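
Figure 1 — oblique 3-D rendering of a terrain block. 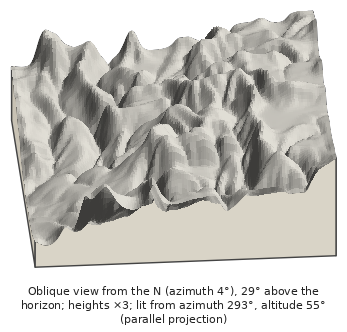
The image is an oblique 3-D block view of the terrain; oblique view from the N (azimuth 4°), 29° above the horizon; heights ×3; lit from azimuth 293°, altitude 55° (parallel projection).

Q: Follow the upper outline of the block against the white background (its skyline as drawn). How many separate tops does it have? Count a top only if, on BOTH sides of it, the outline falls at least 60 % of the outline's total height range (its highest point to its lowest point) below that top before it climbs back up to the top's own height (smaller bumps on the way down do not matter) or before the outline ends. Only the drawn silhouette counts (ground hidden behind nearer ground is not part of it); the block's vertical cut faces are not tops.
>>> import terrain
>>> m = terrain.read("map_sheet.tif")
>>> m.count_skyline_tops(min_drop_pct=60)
0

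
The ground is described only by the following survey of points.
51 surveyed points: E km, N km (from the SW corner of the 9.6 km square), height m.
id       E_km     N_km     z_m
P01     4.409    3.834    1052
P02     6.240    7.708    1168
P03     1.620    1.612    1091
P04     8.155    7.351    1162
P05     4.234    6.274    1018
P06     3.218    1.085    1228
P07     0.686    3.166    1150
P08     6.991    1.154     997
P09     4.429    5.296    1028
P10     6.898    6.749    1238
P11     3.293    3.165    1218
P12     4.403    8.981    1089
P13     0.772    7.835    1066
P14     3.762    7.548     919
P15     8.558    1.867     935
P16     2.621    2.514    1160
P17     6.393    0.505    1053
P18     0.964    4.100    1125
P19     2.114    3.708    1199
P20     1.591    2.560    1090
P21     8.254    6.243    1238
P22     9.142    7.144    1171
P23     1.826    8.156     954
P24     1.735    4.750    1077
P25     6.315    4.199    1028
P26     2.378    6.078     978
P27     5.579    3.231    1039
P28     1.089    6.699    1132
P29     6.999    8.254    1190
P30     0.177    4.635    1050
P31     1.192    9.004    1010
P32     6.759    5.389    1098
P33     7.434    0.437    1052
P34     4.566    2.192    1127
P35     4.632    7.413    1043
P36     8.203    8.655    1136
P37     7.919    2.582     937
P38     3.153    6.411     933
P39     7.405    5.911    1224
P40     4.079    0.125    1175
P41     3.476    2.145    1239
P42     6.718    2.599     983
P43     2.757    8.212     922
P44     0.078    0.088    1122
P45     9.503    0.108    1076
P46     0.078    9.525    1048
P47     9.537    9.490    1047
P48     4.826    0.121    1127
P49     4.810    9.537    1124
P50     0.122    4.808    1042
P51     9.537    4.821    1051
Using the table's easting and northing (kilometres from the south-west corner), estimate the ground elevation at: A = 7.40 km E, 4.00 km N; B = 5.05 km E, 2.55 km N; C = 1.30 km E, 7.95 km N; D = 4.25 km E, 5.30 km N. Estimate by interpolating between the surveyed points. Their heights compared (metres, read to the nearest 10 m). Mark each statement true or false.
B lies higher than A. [true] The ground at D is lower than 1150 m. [true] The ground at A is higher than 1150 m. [false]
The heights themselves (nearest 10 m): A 970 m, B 1080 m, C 1040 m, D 1030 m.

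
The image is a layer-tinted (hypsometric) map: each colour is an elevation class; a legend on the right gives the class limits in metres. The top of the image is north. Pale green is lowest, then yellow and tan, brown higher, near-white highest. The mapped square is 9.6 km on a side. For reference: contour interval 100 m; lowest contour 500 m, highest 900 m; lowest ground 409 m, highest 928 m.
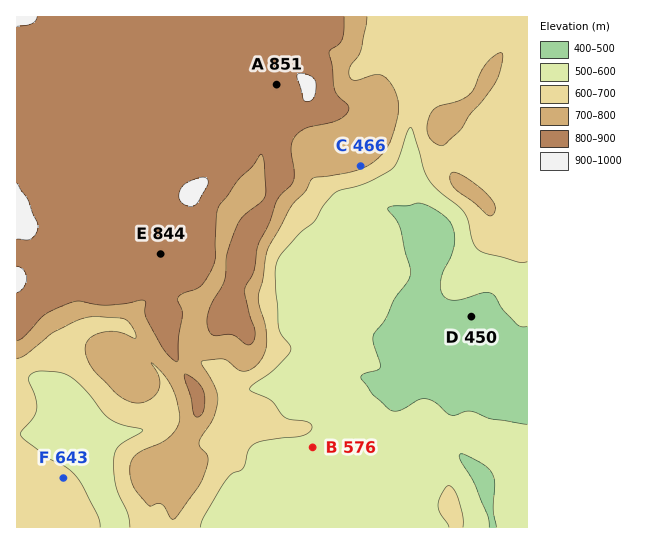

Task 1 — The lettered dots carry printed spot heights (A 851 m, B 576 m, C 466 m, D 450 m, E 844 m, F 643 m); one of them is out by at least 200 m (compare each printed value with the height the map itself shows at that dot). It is C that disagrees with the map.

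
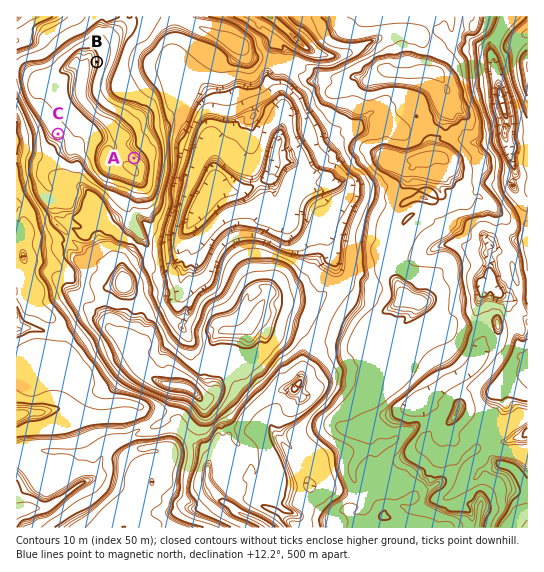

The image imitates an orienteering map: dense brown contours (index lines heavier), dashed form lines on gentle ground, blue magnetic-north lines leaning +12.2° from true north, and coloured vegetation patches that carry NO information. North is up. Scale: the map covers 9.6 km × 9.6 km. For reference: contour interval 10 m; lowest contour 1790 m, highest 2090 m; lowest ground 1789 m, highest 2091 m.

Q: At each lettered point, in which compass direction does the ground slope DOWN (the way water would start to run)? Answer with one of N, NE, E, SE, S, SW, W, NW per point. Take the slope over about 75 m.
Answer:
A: NE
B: E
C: S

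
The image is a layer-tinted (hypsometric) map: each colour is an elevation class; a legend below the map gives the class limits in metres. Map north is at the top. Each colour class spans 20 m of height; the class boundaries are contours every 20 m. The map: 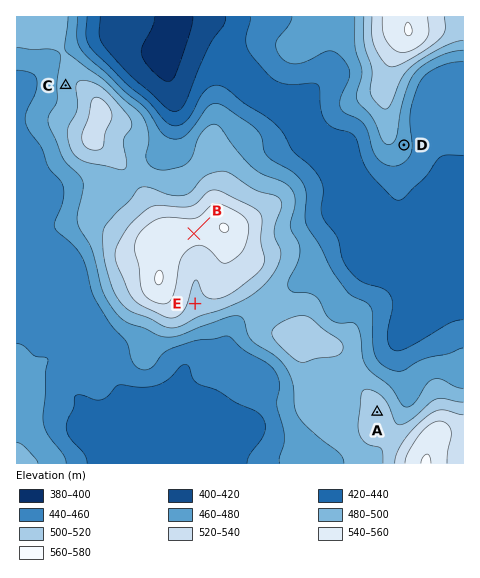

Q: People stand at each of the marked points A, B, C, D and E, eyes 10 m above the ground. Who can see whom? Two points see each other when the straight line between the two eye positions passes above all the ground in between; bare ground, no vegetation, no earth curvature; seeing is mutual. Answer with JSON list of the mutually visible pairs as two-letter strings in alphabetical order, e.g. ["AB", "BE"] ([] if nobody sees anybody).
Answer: ["AB", "AD", "AE", "BE"]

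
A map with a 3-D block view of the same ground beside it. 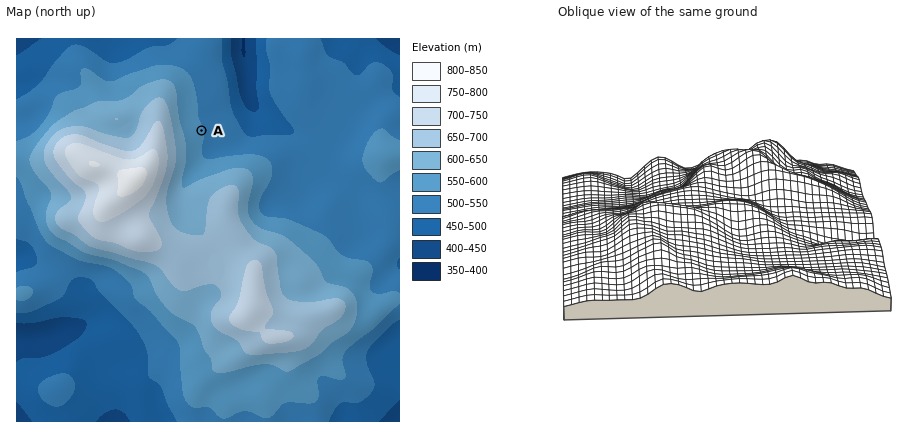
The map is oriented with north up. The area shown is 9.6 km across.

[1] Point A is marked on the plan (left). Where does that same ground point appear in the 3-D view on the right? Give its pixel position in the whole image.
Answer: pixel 797 211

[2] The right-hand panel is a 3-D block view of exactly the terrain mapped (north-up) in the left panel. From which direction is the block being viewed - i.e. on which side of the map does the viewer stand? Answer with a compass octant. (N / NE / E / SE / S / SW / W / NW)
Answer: E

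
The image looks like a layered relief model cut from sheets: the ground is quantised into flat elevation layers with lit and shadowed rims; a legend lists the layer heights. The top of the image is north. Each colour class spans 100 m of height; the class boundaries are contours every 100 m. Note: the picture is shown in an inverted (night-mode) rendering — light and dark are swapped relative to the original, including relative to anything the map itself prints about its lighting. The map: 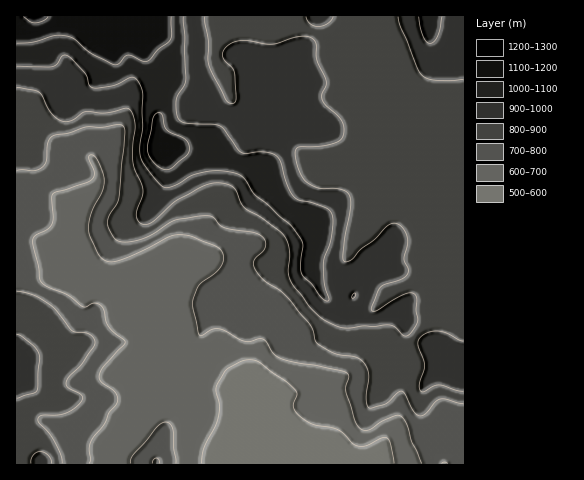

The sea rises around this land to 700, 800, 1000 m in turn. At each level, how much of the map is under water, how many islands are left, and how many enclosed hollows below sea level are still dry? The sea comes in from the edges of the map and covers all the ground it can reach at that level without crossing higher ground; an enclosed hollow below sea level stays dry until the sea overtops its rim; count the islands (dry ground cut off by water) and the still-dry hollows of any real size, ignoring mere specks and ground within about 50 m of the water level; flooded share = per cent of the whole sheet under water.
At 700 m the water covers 23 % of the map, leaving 0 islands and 0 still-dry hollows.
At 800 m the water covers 39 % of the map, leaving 0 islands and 0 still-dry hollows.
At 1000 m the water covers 89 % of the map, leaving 0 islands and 0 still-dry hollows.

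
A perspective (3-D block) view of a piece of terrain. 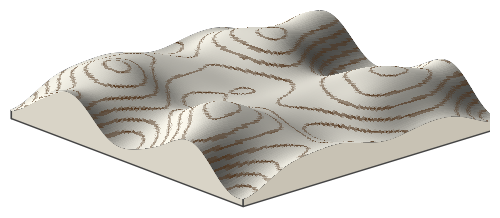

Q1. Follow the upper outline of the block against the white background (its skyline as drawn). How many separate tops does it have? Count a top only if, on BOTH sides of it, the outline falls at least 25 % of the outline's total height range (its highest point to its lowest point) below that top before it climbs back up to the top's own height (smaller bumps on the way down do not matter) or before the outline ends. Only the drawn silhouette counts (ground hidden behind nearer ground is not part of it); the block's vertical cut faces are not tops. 1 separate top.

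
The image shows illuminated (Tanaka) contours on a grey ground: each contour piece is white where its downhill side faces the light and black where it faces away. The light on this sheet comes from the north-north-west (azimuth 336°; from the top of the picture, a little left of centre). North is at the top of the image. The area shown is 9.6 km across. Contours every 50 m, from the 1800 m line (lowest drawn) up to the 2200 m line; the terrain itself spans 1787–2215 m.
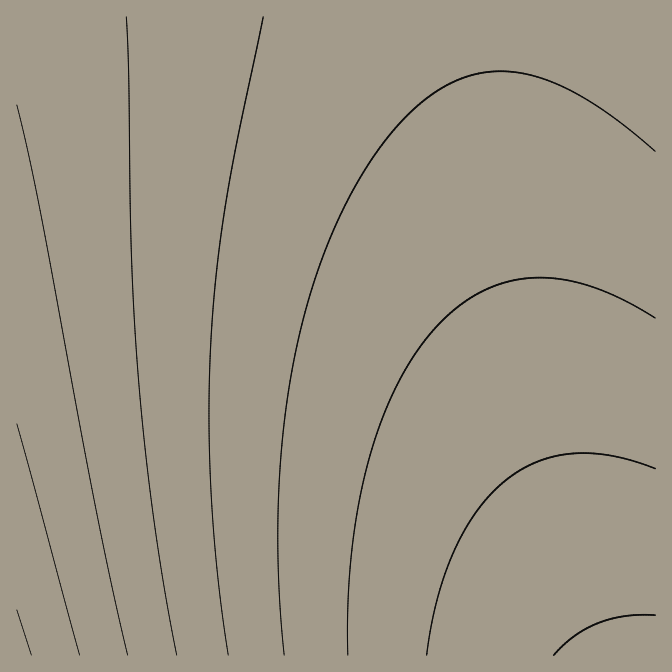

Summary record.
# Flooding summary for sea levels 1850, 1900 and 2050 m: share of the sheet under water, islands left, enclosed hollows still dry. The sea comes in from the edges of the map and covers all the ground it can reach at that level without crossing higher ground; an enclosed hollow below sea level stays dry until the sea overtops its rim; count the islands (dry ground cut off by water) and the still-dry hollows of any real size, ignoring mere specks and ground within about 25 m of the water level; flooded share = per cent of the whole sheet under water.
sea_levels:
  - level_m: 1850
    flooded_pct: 10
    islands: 0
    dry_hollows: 0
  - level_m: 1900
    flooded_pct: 25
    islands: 0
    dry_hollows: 0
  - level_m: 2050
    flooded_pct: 80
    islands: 0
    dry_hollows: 0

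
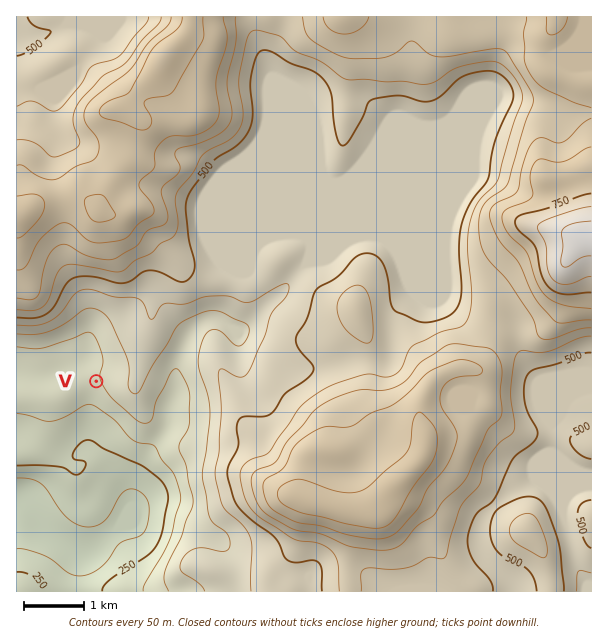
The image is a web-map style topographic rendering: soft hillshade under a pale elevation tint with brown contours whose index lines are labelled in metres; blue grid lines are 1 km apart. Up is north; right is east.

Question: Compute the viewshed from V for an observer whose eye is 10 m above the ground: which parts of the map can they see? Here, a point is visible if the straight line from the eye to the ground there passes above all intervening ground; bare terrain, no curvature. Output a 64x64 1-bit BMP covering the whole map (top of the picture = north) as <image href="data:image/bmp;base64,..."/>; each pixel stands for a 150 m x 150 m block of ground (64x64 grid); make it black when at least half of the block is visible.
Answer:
<image width="64" height="64" href="data:image/bmp;base64,Qk0+AgAAAAAAAD4AAAAoAAAAQAAAAEAAAAABAAEAAAAAAAACAAATCwAAEwsAAAIAAAAAAAAA////AAAAAAD//4BwAAAAAP//gHAAAAAA///h8AAAAAD////4AAAAAPx///AAAAAA8H/8AAAAAADAf/gAAAAAAAA//AAAAAAAA//8AAAAAAAB///wAAAAAAH4f/gAAAAAAPA//AAAAAAD8D/+AAAAAAfwD/4AAAAAH+AD/gAAAAD/4AAHAAAAAP/wAAOAAAAAP/gAAAAAAAAf4AAAAAAAAA/AAAAAAAAAB8AAAAAAAAD/8AAAAAAAAP/wAAAAAAAA//gAAAAAAAD/+AAAAAAAAP/4AAAAAAAA//gAAAAAAAD//AAAAAAAAP/4AAAAAAAA//AAAAAAAAD/8AAAAAAAAP/4AAAAAAAA//wAAAAAAAA//AAAAAAAAB/+AAAAAAAAH/+AAAAAAAA//4AAAAAAAH//AAAAAAAAf/wAAAAAAAB/+AAAAAAAAHzggAAAAAAAOAMAAAAAAAAAAAAAAAAAAAAAAAAAAAAAAAAAAAAAAAAAAAAAAAAAAAAAAAAAAAAAAAAAAAAAAAAAAAAAAAAAAAAAAAAAAAAAAAAAAAAAAAAAAAAAAAAAAAAAAAAAAAAAAAAAAAAAAAAAAAAAAAAAAAAAAAAAAAAAAAAAAAAAAAAAAAAAAAAAAAAAAAAAAAAAAAAAAAAAAAAAAAAAAAAAAAAAAAAAAAAAAAAAAAAAAAAAAAAAAAAAAA=="/>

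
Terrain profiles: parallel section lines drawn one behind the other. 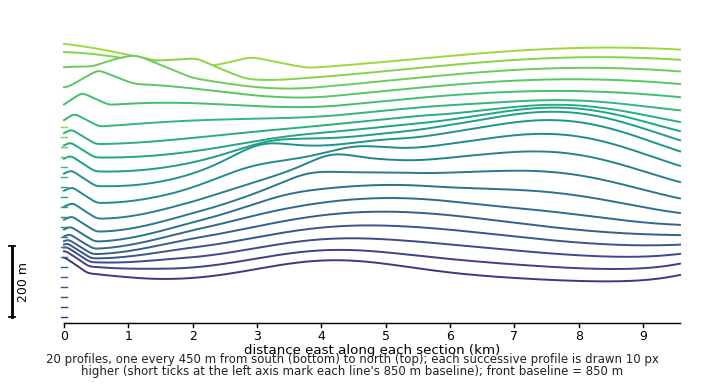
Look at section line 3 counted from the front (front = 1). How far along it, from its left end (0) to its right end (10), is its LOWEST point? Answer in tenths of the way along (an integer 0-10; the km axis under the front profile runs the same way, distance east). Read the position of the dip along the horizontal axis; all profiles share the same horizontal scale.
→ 1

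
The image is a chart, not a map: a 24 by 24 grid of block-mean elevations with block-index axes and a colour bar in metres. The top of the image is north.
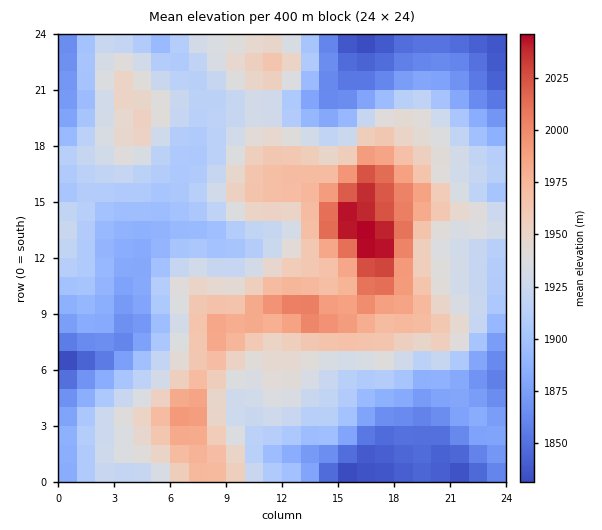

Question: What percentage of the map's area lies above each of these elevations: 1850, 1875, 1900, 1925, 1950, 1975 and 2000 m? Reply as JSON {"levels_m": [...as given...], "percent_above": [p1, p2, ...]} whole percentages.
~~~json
{"levels_m": [1850, 1875, 1900, 1925, 1950, 1975, 2000], "percent_above": [94, 84, 69, 47, 26, 12, 5]}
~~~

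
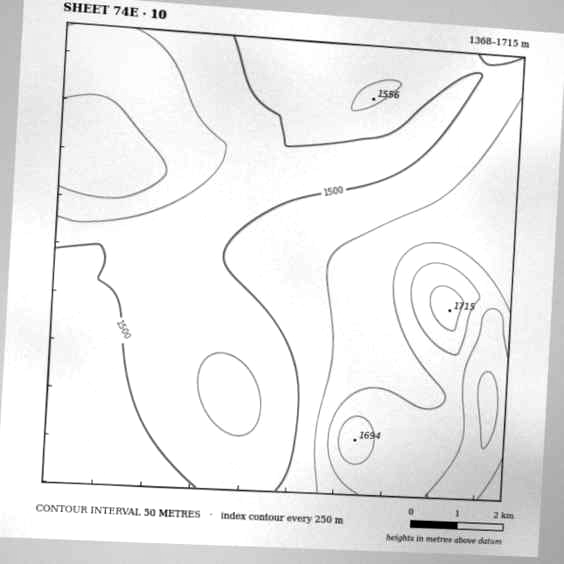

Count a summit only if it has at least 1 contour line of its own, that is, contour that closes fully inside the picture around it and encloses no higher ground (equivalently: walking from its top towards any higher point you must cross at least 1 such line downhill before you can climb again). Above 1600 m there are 2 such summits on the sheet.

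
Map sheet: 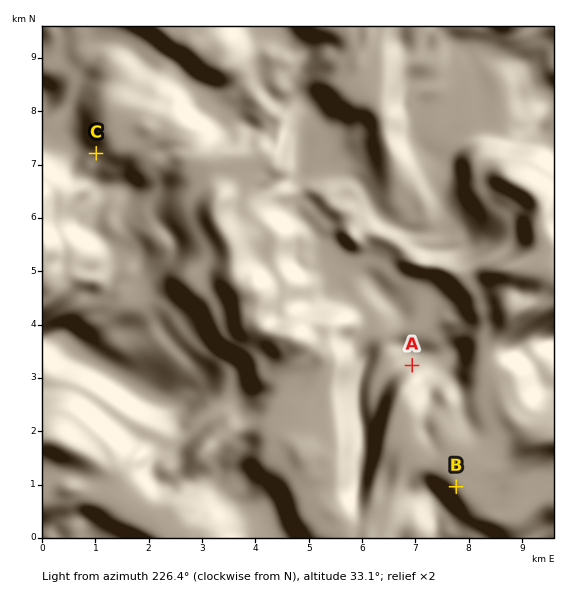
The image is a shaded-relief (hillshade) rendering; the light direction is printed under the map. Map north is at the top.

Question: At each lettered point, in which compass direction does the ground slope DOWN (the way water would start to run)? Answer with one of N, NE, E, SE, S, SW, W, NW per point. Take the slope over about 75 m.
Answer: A S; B NE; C E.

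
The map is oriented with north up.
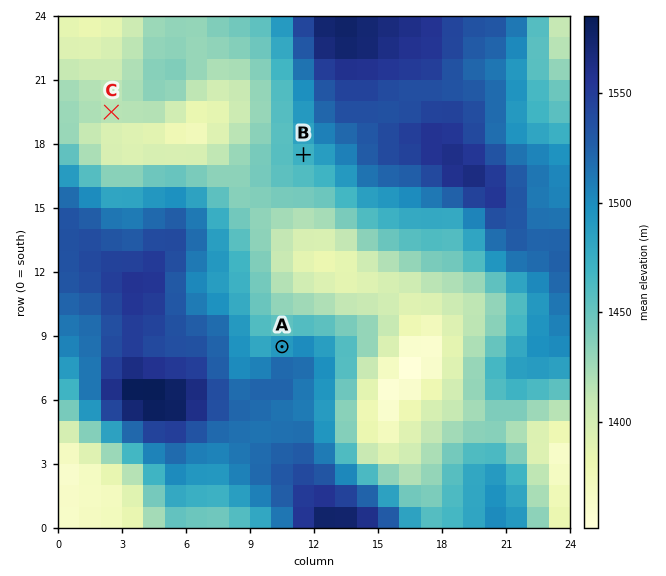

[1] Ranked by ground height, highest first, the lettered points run A B C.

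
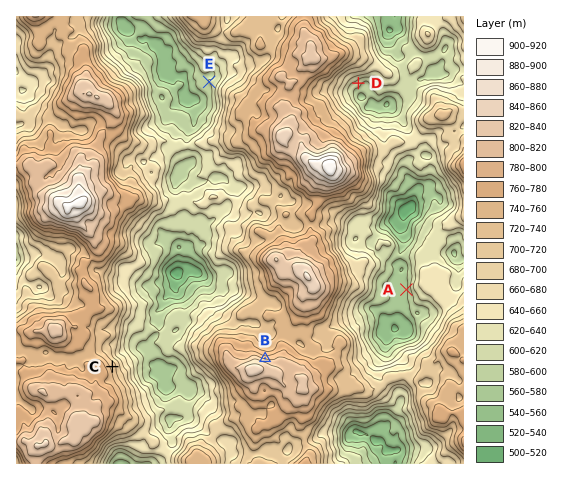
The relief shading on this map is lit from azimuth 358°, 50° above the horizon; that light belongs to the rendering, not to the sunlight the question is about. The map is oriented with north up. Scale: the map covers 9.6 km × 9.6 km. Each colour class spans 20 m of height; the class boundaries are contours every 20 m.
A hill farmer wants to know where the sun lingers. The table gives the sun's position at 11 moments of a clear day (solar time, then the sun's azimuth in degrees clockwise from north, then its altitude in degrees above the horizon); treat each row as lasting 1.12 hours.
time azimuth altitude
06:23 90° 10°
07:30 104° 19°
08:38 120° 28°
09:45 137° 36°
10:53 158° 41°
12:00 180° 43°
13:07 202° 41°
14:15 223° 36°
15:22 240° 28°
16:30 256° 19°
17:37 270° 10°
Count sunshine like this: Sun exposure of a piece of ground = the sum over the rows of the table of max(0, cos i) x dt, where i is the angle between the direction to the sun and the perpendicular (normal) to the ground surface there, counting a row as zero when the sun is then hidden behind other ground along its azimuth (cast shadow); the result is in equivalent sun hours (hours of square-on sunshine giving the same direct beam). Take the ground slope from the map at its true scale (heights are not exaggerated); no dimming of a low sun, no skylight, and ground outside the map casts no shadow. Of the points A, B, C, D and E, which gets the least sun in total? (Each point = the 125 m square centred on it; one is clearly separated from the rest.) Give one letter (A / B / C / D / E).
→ B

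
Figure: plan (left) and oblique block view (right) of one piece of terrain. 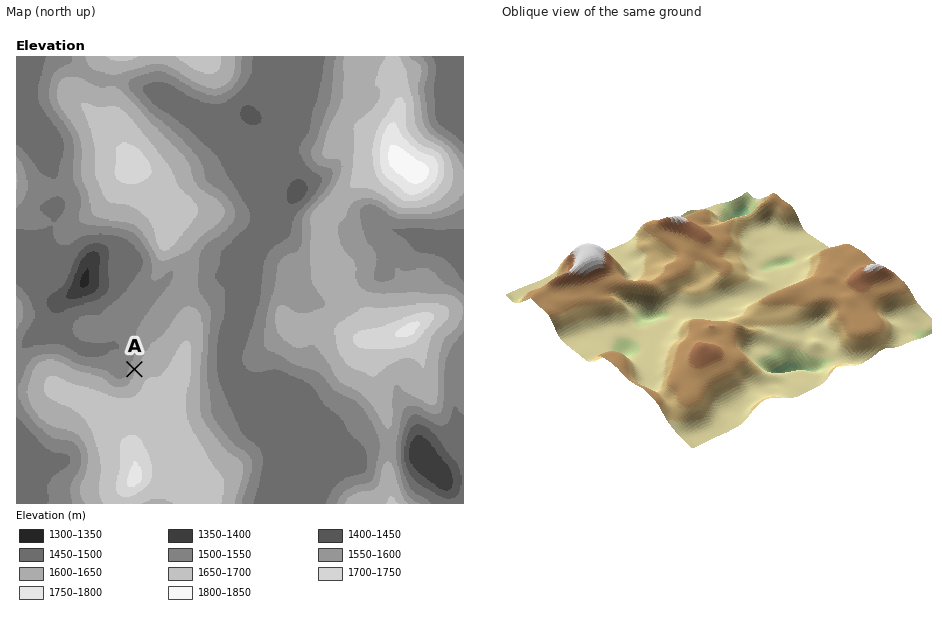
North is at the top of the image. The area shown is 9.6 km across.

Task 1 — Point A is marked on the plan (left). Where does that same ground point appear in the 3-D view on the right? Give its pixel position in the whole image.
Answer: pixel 817 311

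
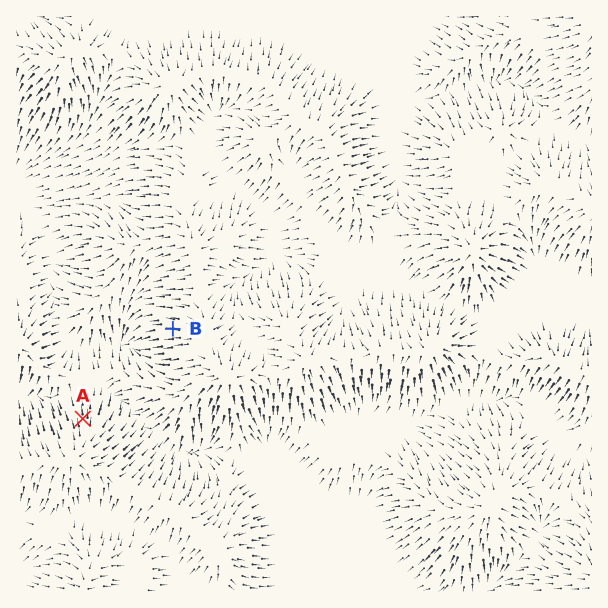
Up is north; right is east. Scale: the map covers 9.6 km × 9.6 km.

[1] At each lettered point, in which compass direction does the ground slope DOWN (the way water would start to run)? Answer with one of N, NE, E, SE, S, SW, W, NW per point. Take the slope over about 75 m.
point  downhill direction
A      N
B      W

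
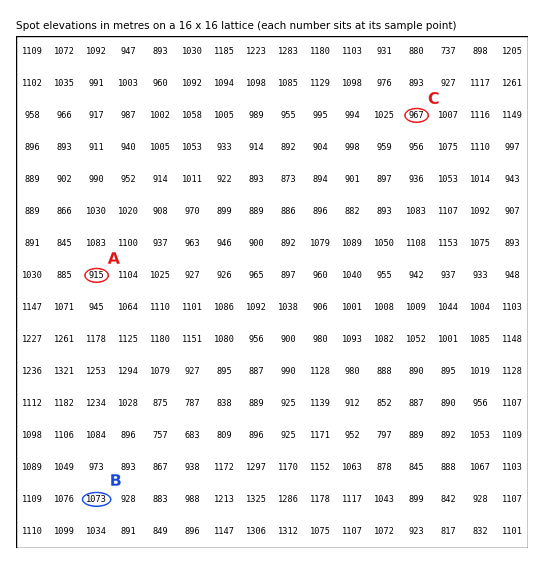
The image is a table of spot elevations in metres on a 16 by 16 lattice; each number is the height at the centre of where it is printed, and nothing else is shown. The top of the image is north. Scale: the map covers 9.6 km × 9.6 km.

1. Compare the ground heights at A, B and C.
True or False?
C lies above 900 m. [True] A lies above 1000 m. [False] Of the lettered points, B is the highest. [True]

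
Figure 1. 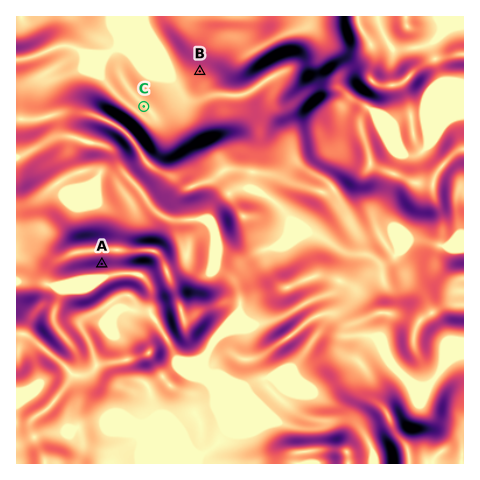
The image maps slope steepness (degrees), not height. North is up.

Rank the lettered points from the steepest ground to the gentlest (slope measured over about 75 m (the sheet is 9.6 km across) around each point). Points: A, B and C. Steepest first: A B C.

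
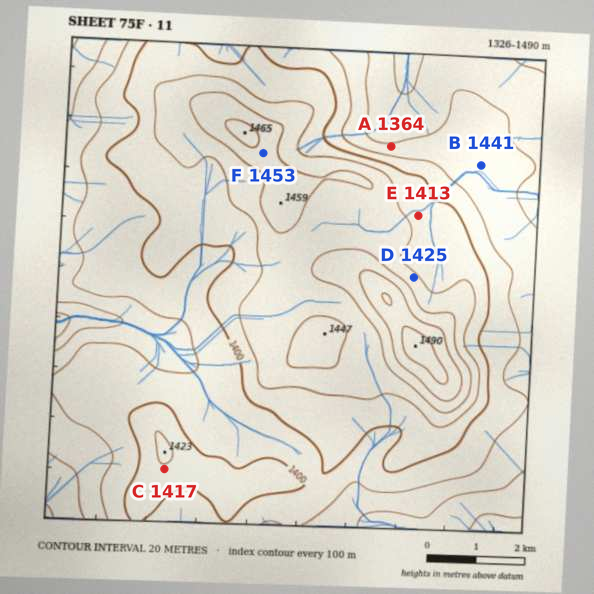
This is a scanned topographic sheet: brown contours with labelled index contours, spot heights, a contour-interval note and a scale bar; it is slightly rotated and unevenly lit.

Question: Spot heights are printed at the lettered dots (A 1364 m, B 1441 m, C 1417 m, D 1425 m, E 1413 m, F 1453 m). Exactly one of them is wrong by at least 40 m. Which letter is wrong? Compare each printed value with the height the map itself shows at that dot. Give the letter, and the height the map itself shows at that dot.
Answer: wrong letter B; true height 1371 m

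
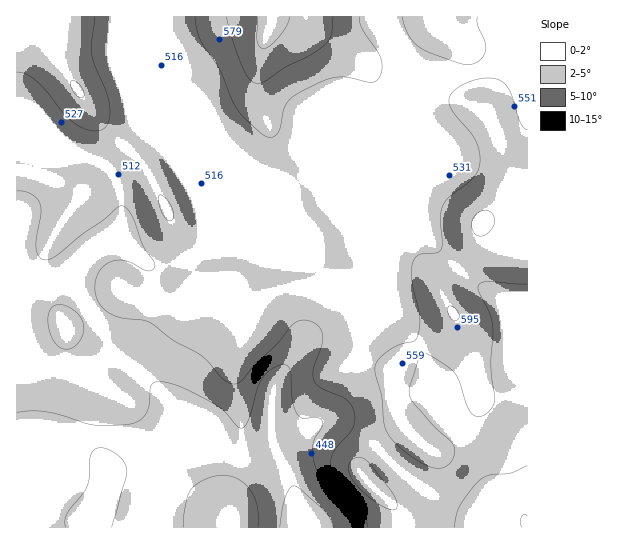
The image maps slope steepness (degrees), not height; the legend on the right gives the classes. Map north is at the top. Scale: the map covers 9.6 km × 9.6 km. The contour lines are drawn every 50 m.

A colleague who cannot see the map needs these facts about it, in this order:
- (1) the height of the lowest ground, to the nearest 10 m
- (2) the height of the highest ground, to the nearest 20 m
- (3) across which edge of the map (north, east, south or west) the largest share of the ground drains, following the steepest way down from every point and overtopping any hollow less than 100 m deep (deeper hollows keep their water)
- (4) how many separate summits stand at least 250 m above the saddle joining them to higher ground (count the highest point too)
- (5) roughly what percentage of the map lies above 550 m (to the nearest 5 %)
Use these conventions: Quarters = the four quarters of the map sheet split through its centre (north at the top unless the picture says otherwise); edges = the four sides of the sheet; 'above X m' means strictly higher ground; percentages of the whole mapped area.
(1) About 380 m is the lowest elevation on the sheet.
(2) The highest point reaches roughly 660 m.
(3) Drainage is mainly to the south: more ground falls towards that edge than towards any other.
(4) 1 summit rises at least 250 m above its surroundings.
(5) Roughly 20 % of the ground is higher than 550 m.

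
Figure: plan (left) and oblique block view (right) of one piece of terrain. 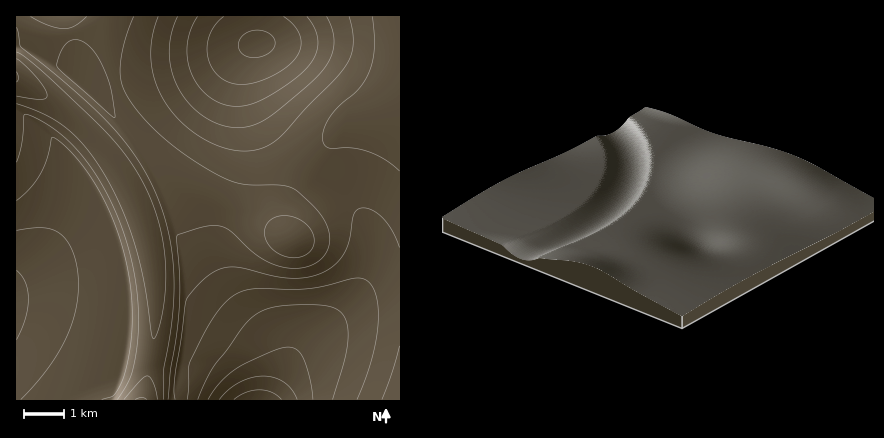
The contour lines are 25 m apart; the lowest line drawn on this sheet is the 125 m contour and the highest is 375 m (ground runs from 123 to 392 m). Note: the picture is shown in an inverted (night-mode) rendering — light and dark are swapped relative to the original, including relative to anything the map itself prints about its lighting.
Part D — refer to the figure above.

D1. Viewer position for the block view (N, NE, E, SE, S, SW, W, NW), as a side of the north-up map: SE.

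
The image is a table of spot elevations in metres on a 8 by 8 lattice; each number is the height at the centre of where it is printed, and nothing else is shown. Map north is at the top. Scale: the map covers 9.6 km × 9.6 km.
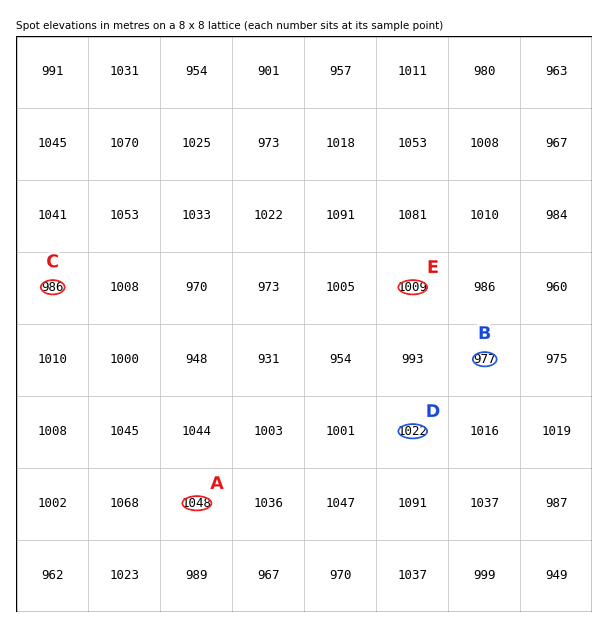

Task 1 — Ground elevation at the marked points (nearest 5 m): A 1050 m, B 975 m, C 985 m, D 1020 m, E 1010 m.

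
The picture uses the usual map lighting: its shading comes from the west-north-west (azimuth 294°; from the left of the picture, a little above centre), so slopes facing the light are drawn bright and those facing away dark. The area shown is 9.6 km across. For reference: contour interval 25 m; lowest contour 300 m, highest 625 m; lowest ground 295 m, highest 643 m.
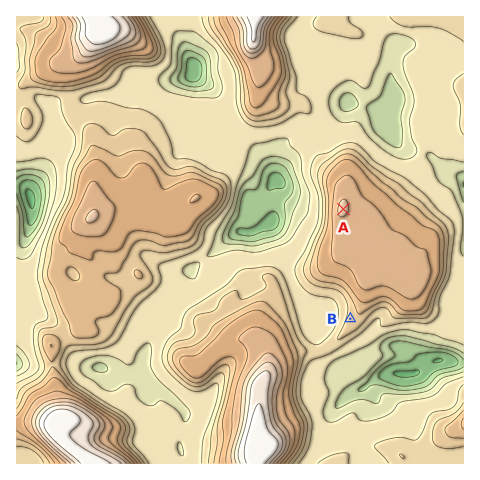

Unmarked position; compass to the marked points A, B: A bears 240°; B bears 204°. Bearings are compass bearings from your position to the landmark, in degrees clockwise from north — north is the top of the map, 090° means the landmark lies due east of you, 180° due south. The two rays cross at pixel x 418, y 166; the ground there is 405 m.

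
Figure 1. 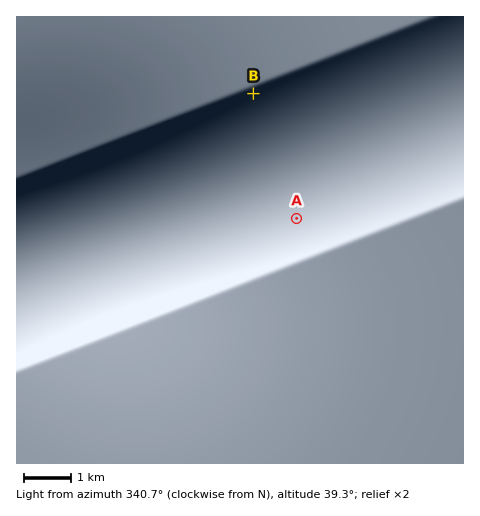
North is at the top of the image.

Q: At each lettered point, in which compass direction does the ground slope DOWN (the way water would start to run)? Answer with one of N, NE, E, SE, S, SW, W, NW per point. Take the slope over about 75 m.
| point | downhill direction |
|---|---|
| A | NW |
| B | S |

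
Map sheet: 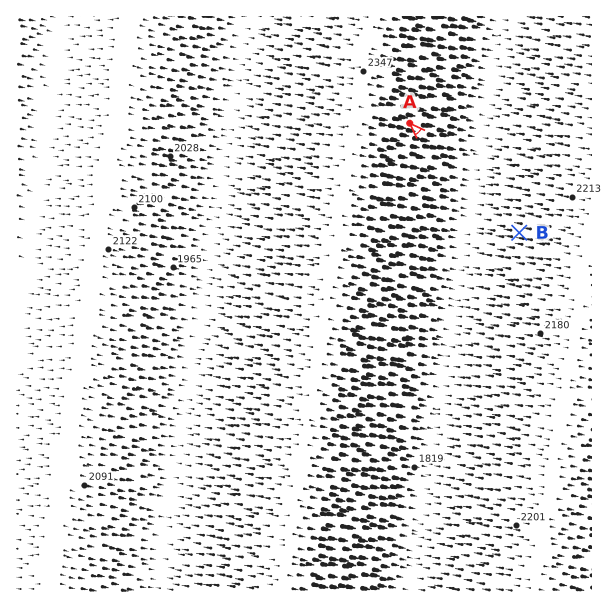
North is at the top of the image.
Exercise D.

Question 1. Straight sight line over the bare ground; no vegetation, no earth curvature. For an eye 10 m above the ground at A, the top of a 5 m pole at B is visible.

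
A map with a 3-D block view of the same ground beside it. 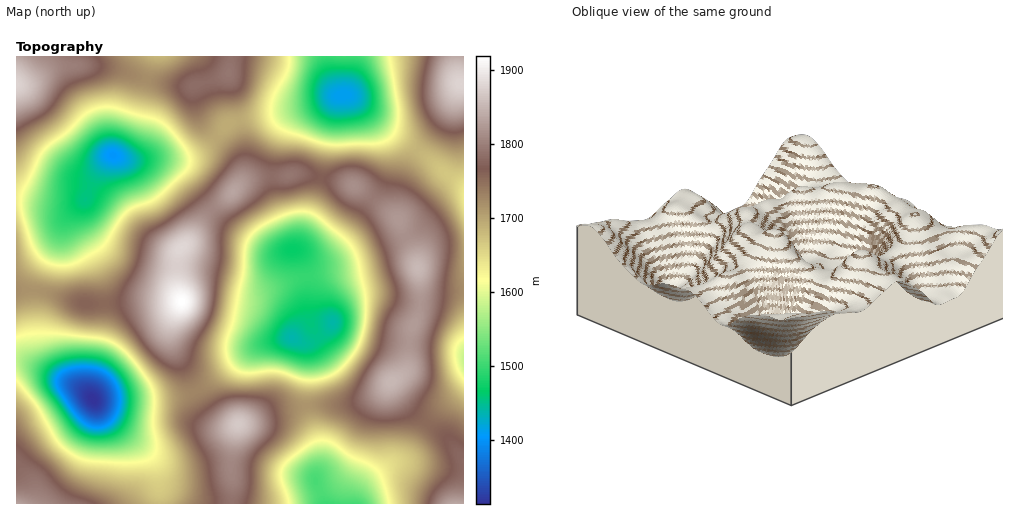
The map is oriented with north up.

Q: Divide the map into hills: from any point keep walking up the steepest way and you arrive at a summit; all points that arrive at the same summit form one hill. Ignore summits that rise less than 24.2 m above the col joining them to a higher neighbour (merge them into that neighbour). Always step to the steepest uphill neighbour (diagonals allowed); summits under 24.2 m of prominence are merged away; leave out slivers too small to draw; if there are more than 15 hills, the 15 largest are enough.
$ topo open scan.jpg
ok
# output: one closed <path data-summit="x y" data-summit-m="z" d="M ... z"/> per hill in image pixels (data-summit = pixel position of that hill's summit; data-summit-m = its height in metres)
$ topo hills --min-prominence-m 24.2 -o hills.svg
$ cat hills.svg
<path data-summit="182 302" data-summit-m="1919" d="M339 96l-46 21-9 10-8 19-3 16 0 26 8 27 8 18 3 17-12 2-9-1-37-22-24-22-31-38-19-8-34-1-13-5-3 1-15 20-9 23-12 5-22 1-35-7-1 162 20 6 44 21 14 13 66-1 32-6 16-9 43-34 19-8 22-5 17-17-3-48-5-16-6-7 8-14 16-49 11-62z"/><path data-summit="418 268" data-summit-m="1854" d="M346 94l-6 2-4 5-17 85-16 49-8 14 6 7 5 16 3 48-18 18 14 5 11-3 15-14 6-14 9-9 15-7 22 0 26 7 35 4 12 6 7 8 1-135-53-41-27-18-29-28z"/><path data-summit="238 424" data-summit-m="1869" d="M291 337l-21 5-19 8-43 34-23 12-25 3-66 2 7 9 50 48 6 13 3 33 164-1-8-21 3-16 0-17-13-42 3-40-1-16-6-8z"/><path data-summit="391 382" data-summit-m="1853" d="M383 296l-22 0-12 5-12 11-6 14-11 11-12 6-7-1 7 9 1 16-3 40 13 42 0 17-3 16 9 22 30 0 3-10 7-10 23-18 17-9 29-42 30-27-1-69-10-9-9-3-35-4z"/><path data-summit="17 85" data-summit-m="1878" d="M153 56l-137 1 1 141 35 7 17 0 17-6 4-12 12-22 8-9 6-1 5-5 12-19z"/><path data-summit="17 503" data-summit-m="1834" d="M21 360l-5 1 0 142 143 1-2-33-6-13-7-8-24-21-37-39z"/><path data-summit="229 73" data-summit-m="1792" d="M327 56l-173 0-21 75-12 19-7 6 12 4 60-2 21-11 18-20 6-5 71-14 38-12-10-22z"/><path data-summit="461 83" data-summit-m="1879" d="M463 56l-110 0-2 19-5 17 1 4 8 3 29 28 27 18 35 29 17 12z"/><path data-summit="232 192" data-summit-m="1835" d="M328 99l-26 9-71 14-4 3-20 22-21 11-42 1 21 3 14 7 45 53 29 20 18 9 9 1 12-2-3-17-8-18-8-27 1-32 4-17 9-16 6-6 25-11z"/><path data-summit="456 503" data-summit-m="1837" d="M463 388l-29 27-29 42-17 9-23 18-7 10-2 10 108-1z"/>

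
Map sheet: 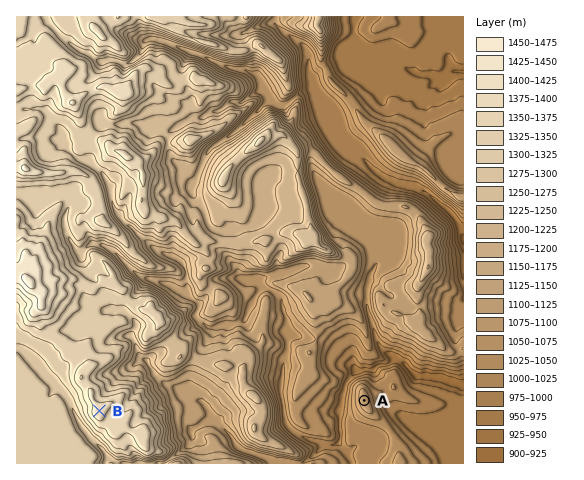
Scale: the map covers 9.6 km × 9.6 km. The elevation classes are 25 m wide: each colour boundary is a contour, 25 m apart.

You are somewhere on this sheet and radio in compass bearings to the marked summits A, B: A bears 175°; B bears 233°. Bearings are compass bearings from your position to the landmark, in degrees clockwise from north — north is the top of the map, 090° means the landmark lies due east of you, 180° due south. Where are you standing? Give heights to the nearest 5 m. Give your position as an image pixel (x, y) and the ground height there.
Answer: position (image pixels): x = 349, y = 223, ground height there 1060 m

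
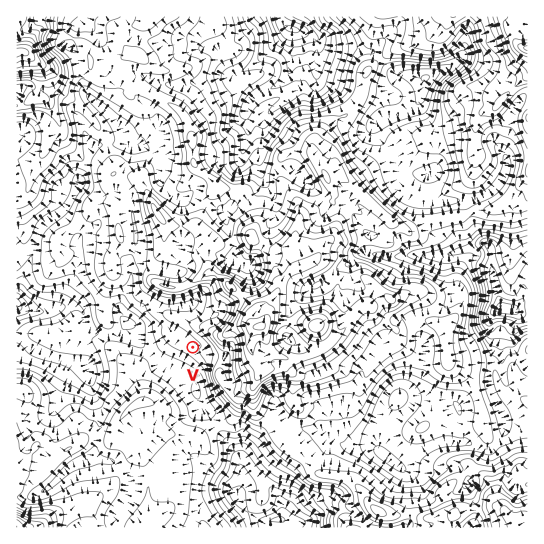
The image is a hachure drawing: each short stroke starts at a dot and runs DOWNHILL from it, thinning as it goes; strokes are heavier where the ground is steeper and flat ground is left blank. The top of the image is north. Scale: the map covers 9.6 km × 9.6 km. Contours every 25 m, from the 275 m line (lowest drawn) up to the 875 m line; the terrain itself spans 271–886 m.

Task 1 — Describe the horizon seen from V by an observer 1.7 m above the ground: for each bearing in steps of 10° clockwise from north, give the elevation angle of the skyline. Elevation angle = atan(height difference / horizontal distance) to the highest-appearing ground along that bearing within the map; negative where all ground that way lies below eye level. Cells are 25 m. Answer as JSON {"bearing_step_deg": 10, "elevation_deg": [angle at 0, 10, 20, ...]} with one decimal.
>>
{"bearing_step_deg": 10, "elevation_deg": [5.0, 6.6, 7.9, 8.9, 10.0, 11.7, 13.3, 14.4, 13.0, 12.7, 11.5, 9.7, 8.4, 7.4, 7.5, 1.9, -1.3, -0.7, -0.2, 0.3, 0.4, 1.1, 2.1, 0.6, 0.4, -0.1, -0.3, -2.0, -2.2, -1.3, -0.8, 0.2, 0.7, 4.0, 5.0, 4.7]}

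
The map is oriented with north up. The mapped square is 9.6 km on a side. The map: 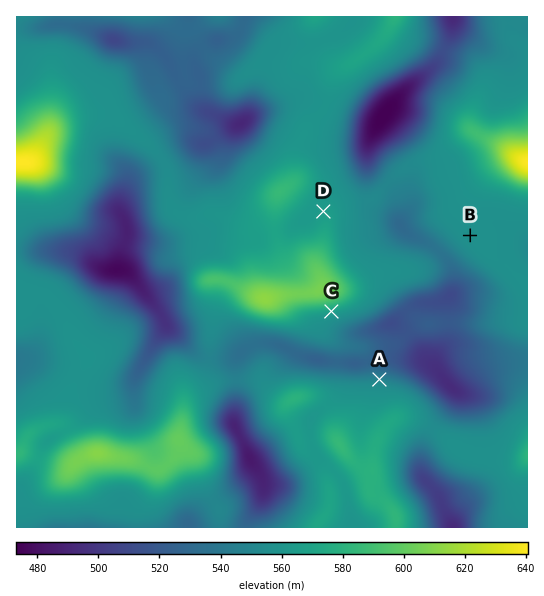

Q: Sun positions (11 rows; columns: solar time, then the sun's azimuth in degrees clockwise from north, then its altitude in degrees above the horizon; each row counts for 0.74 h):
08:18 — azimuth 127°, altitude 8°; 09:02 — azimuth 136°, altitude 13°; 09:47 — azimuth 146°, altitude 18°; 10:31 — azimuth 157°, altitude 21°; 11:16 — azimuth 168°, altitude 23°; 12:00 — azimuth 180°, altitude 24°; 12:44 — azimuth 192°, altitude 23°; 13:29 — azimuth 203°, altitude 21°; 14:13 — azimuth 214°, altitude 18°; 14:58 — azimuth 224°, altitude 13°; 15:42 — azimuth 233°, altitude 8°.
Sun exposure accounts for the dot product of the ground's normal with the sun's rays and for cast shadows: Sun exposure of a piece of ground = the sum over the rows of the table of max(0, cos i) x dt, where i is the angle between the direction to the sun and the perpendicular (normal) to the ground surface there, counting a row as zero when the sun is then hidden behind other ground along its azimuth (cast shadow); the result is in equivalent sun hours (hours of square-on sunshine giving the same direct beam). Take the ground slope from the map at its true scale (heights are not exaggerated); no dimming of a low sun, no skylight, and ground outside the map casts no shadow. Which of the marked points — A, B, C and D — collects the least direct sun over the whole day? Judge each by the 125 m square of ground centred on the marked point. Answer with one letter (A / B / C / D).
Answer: A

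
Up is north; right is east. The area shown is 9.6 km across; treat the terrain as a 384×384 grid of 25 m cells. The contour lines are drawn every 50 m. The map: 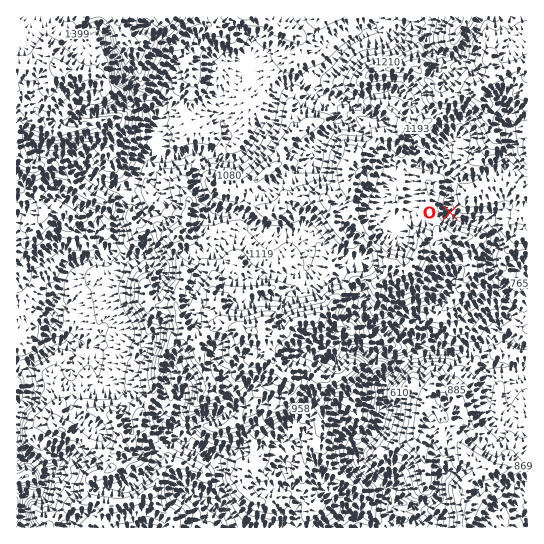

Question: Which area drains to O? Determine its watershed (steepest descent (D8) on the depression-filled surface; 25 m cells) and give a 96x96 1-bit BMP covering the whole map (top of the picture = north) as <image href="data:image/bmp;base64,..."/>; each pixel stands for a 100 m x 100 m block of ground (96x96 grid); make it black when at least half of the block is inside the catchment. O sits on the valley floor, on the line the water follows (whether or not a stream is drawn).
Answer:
<image width="96" height="96" href="data:image/bmp;base64,Qk2+BAAAAAAAAD4AAAAoAAAAYAAAAGAAAAABAAEAAAAAAIAEAAATCwAAEwsAAAIAAAAAAAAA////AAAAAAAAAAAAAAAAAAAAAAAAAAAAAAAAAAAAAAAAAAAAAAAAAAAAAAAAAAAAAAAAAAAAAAAAAAAAAAAAAAAAAAAAAAAAAAAAAAAAAAAAAAAAAAAAAAAAAAAAAAAAAAAAAAAAAAAAAAAAAAAAAAAAAAAAAAAAAAAAAAAAAAAAAAAAAAAAAAAAAAAAAAAAAAAAAAAAAAAAAAAAAAAAAAAAAAAAAAAAAAAAAAAAAAAAAAAAAAAAAAAAAAAAAAAAAAAAAAAAAAAAAAAAAAAAAAAAAAAAAAAAAAAAAAAAAAAAAAAAAAAAAAAAAAAAAAAAAAAAAAAAAAAAAAAAAAAAAAAAAAAAAAAAAAAAAAAAAAAAAAAAAAAAAAAAAAAAAAAAAAAAAAAAAAAAAAAAAAAAAAAAAAAAAAAAAAAAAAAAAAAAAAAAAAAAAAAAAAAAAAAAAAAAAAAAAAAAAAAAAAAAAAAAAAAAAAAAAAAAAAAAAAAAAAAAAAAAAAAAAAAAAAAAAAAAAAAAAAAAAAAAAAAAAAAAAAAAAAAAAAAAAAAAAAAAAAAAAAAAAAAAAAAAAAAAAAAAAAAAAAAAAAAAAAAAAAAAAAAAAAAAAAAAAAAAAAAAAAAAAAAAAAAAAAAAAAAAAAAAAAAAAAAAAAAAAAAAAAAAAAAAAAAAAAAAAAAAAAAAAAAAAAAAAAAAAAAAAAAAAAAAAAAAAAAAAAAAAAAAAAAAAAAAAAAAAAAAAAAAAAAAAAAAAAAAAAAAAAAAAAAAAAAAAAAAAAAAAAAAAAAAAADAAAAAAAAAAAAAAAPgAAAAAAAAAAAAAAfgAAAAAAAAAAAAAAfgAAAAAAAAAAAAAA/+AAAAAAAAAAAAAB//AAAAAAAAAAAAAD//AAAAAAAAAAAAAH//AAAAAAAAAAAAAP/+AAAAAAAAAAAAAf//AAAAAAAAAAAAAf//gAAAAAAAAAAAAf//wAAAAAAAAAAAAf//4AAAAAAAAAAAAf//8AAAAAAAAAAAAf//+AAAAAAAAAAAAf///gAAAAAAAAAAAf///4AAAAAAAAAAA/////4AAAAAAAAAA/////8AAAAAAAAAA/////8AAAAAAAAAA/////8AAAAAAAAAAf////8AAAAAAAAAAP////8AAAAAAAAAAD////8AAAAAAAAAAB////8AAAAAAAAAAA////4AAAAAAAAAAAD///4AAAAAAAAAAAD///4AAAAAAAAAAAAD//4AAAAAAAAAAAAA//4AAAAAAAAAAAAA//4AAAAAAAAAAAAA//8AAAAAAAAAAAAAf/8AAAAAAAAAAAAAH/8AAAAAAAAAAAAAAf8AAAAAAAAAAAAAAP8AAAAAAAAAAAAAAH8AAAAAAAAAAAAAAB8AAAAAAAAAAAAAAAcAAAAAAAAAAAAAAAAAAAAAAAAAAAAAAAAAAAAAAAAAAAAAAAAAAAAAAAAAAAAAAAAAAAAAAAAAAAAAAAAAAAAAAAAAAAAAAAAAAAAAAAAAAAAAAAAAAAAAAAAAAAAAAAAAAAAAAAAAAAAAAAA="/>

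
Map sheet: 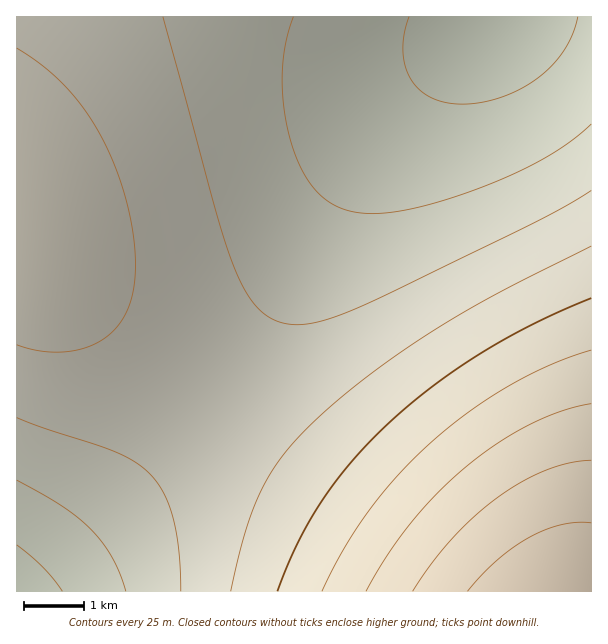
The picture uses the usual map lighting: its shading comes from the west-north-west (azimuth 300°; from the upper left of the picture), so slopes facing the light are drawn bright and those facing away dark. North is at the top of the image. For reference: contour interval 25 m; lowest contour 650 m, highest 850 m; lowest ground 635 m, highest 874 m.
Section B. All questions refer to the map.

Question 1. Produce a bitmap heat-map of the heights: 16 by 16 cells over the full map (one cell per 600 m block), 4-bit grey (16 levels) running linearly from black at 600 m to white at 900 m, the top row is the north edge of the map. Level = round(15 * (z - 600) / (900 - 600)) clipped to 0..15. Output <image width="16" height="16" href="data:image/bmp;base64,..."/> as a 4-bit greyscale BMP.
<image width="16" height="16" href="data:image/bmp;base64,Qk32AAAAAAAAAHYAAAAoAAAAEAAAABAAAAABAAQAAAAAAIAAAAATCwAAEwsAABAAAAAAAAAAAAAAABEREQAiIiIAMzMzAERERABVVVUAZmZmAHd3dwCIiIgAmZmZAKqqqgC7u7sAzMzMAN3d3QDu7u4A////ACM0Vniaq83dM0RWZ4mrzN1ERVZniJq7zEVVVmZ4iau7VVVWZmeImqtmZmZmZniJmmZmZVVWZ3iJd2ZlVVVmd4h3dmVVVVVmd3d2ZVRERVVmd3ZlVERERFV3ZlVEQzM0RXdmVUQzMzM0dmZVRDMzMzNmZVVEMzIiI2ZlVUQzMiIj"/>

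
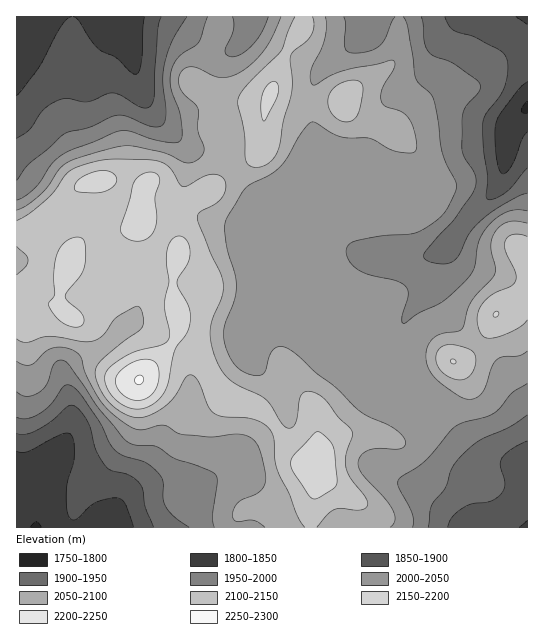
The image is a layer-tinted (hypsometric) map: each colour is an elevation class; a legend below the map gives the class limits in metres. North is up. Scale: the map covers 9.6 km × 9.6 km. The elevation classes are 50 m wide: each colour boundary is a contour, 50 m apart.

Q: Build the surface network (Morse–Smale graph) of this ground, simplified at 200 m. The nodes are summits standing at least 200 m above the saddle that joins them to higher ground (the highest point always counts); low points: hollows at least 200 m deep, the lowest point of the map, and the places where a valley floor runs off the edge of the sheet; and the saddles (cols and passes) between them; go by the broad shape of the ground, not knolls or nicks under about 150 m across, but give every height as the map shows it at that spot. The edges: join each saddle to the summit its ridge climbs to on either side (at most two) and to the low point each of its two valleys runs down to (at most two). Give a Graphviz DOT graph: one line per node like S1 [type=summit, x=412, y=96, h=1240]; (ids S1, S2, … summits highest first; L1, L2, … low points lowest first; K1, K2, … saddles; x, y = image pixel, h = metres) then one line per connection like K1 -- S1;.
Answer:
graph terrain {
  S1 [type=summit, x=139, y=379, h=2253];
  L1 [type=low, x=527, y=107, h=1794];
  L2 [type=low, x=35, y=527, h=1797];
  L3 [type=low, x=121, y=17, h=1809];
  K1 [type=saddle, x=277, y=427, h=2104];
  K2 [type=saddle, x=235, y=170, h=2085];
  K1 -- S1;
  K1 -- L1;
  K1 -- L2;
  K2 -- S1;
  K2 -- L1;
  K2 -- L3;
}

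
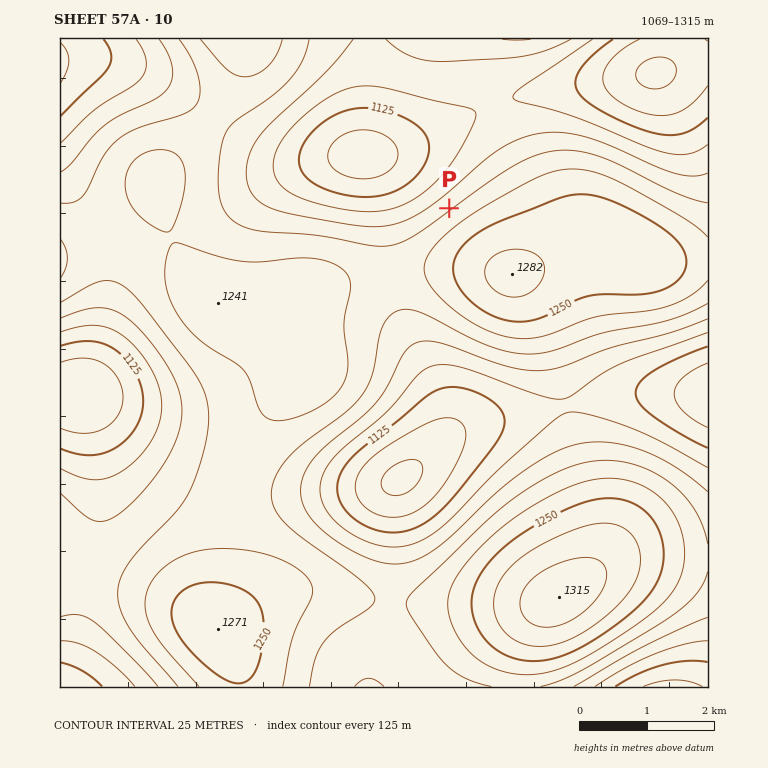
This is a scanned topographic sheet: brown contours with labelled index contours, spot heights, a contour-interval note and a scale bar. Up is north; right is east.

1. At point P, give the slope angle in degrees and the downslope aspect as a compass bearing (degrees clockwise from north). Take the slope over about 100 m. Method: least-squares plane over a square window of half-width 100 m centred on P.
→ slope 6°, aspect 323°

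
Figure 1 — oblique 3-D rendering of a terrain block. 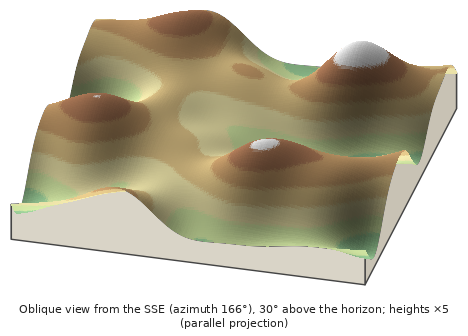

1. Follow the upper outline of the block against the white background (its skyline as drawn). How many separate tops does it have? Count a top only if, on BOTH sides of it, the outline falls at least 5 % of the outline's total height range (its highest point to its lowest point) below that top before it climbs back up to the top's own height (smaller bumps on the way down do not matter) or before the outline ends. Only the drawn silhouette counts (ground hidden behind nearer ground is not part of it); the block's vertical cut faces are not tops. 2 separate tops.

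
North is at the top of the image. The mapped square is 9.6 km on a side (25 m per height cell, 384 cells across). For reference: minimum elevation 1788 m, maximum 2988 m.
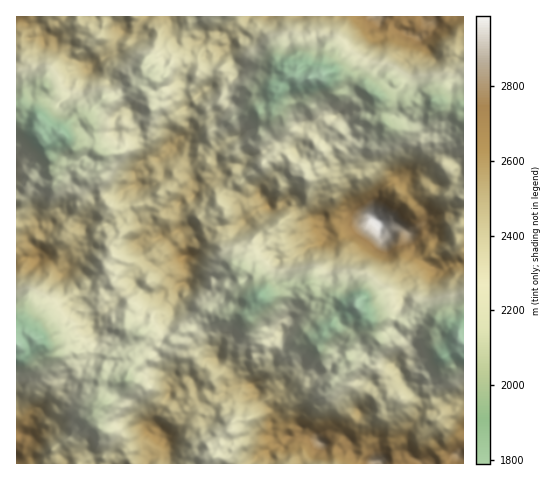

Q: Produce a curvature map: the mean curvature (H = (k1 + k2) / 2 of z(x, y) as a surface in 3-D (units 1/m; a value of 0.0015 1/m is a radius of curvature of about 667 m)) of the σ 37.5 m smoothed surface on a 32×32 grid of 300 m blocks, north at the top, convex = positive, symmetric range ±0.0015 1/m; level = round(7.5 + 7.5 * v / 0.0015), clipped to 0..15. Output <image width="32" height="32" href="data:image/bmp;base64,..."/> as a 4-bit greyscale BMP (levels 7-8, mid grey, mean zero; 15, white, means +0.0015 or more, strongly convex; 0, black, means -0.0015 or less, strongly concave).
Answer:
<image width="32" height="32" href="data:image/bmp;base64,Qk12AgAAAAAAAHYAAAAoAAAAIAAAACAAAAABAAQAAAAAAAACAAATCwAAEwsAABAAAAAAAAAAAAAAABEREQAiIiIAMzMzAERERABVVVUAZmZmAHd3dwCIiIgAmZmZAKqqqgC7u7sAzMzMAN3d3QDu7u4A////AJgei3ZMqXIjz6d7i4+6y3+sMqlGd+pUZ1nMf52KajdZ+KpCJc/pemFqqdrJSHqFKL15MXqsRniFJMeVhORWxlWbuWQol6h4dqmGcji3UKe8t3qYgjHLl4rLm2cIXHqneIacdlRayqU6iHmtdJZtNjcZRopXVYhK+Hak0qSF/dYHUThomXpjmtVllTDIxTbUkXN2roQSo1isKt0jGXTYtZBXepuFlqxlAwePqHdRZmQ3GGmliSqrY6owS4iCB482RkWIZ1bFrOh4YUQ2SSRZbJqqf6g2wofVZqaXM6ZWmnzYn6mWJUls91BX/LaYp6OKvYpmqzf4V7pXZ3XMxFnmo1Cng7VzetnIrJVJere9ydugfLjceKo3VFf4Ma6Iv9lfhV19OwY1jncIbP5YS5x1W2g4CGqf2gXaWH8cWlhac3SXVzlTSNezyNQnxhZoMb+5W7kpmUjplKKp8HR3qLmqy16kV1QhONx2snqa4ZdCaGWYYVC267Od0G+yt3lnuCJqh3FWcLaSo6mAkzf6nUU6lsdlvUVt8UnSfkRIWNymZoM0SDulFTh4f1lHColWoGhySWIcjMpCLleMh3QQOCZDhGqJOd9mQ3V3O4Y0ZTWYTKu6WbxFy2Noh8xIGThJiXduN2vqcUu6aZ2auUeYRZyd/HV3aDp/dnpVmXW2lXWth021"/>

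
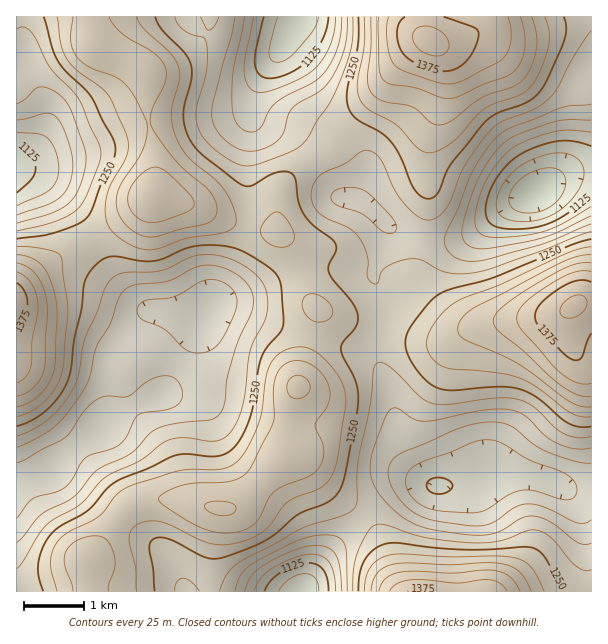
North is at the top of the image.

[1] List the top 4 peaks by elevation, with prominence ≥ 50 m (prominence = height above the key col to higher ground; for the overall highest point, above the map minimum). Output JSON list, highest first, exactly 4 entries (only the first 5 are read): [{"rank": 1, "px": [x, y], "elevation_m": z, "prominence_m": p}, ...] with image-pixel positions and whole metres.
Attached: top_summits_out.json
[{"rank": 1, "px": [429, 41], "elevation_m": 1410, "prominence_m": 360}, {"rank": 2, "px": [575, 305], "elevation_m": 1405, "prominence_m": 170}, {"rank": 3, "px": [152, 197], "elevation_m": 1349, "prominence_m": 85}, {"rank": 4, "px": [297, 386], "elevation_m": 1331, "prominence_m": 70}]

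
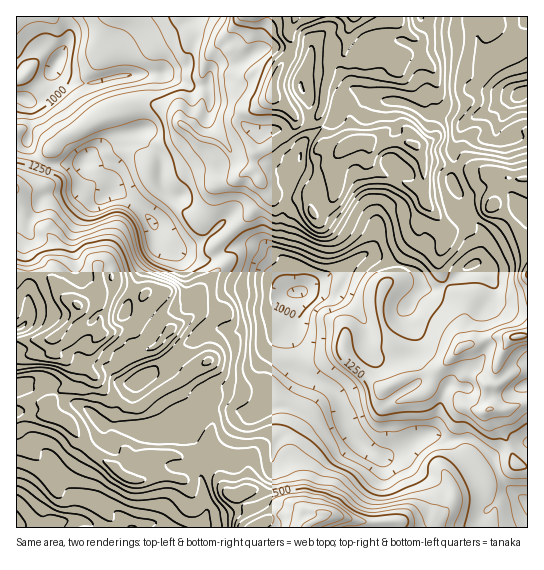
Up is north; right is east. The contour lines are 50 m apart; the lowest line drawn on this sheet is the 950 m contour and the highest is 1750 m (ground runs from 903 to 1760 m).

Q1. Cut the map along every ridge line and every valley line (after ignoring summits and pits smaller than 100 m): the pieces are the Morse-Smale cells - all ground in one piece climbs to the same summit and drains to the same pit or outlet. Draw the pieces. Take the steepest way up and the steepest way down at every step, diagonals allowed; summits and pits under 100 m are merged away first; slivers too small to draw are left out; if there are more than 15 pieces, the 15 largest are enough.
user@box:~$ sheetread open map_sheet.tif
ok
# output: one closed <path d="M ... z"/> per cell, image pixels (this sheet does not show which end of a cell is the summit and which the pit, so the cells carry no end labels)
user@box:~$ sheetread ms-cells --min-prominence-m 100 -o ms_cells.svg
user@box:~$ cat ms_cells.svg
<path d="M430 16l-301 0-5 17-24 26-3 7 0 9 4 6 25-6 8 29 11-1 14 2 14 6 4 4 8 12-2 6-9 8-9 3-9 6 7 16 0 19 6 8-5 5 26 17 28 28 25-22 24-24-2-10 9 8 12 1 2-2 4-16 7-13 5-23 31-24 2-15 9-10 8-4 31 12 12 0 18 7 4-1 0-14-20-22-3-13 12-9 5-12 5 2 9-8z"/><path d="M303 373l-12 28-6 6-22-2-9 10-13-4-20-2-12 6 3 4-3 26 11 13 0 17 3 10 6 8 11 4 18 28 11-6 14-4 12 1 12 9 14-6 4-6 44 10 28-2 2 7 87 0 3-3 6-15-7-8-17-36-20-26-9-1-7-4-10 0-22 13-18 9-4 0-16-9-14-14-6-9-9-32-9-8z"/><path d="M110 279l-10 3 3 16-4 3-10 0-11 4-1 6-6 11-16 15-6 3-33 1 0 78 3 1 14-5 18 0 14 5 6 5 8 13 19 19 15 8 13 12 17 3 10-5 9 0 19 4 2-4 0-12-4-7 15 7 6-1 1-7-8-16-5-4 4-8 13-7 3-6-10-11-11-6-8-14 12-10-13-10-18-21 10-13 17-9 6-6 2-7-3-8-17 4-16-12-17 4-28-11z"/><path d="M133 105l-34 14-36 18-19 20-11 25-7 6-10 2 0 12 7 9 0 8-7 19 0 36 26 1 9 4 15 20 12 6 11-4 10 0 4-3-3-16 10-3 4 5 28 11 17-4 4 1 7 8 12 3 9-4 30-33-3-10-11 4-13-1-17-8-18-13-8-20 13-20-11-11-5-13 0-11 7-13-12-11z"/><path d="M249 244l-15 3-17 8 4 11-29 32 3 9-2 7-6 6-17 9-10 13 12 15 19 16-12 10 8 14 11 6 11 12 12-6 20 2 13 4 9-10 22 2 6-6 12-26-8-8-2-18-4-12 0-8 7-14 1-22-6-2-3-5-5-25-14-12z"/><path d="M362 141l-15 4-12 13-3 11 4 17-3 11-4 6-16 8-2-2-1-12-23 0-10 56 8 10 0 12 6 15 10 2 62-37 10 0 17 8 20 5 10 9 3 9 4 3 8 0 10-4 14-13 15-8 6-7 3-12 0-12-6-10-3-3-7 7-18 4-22-26-4-20-9 2-37-16-8-9-1-15z"/><path d="M51 415l-18 0-17 6 1 107 181 0 2-2 7-13 0-7-8-35 0-8-18-6 2 6 0 12-2 4-28-4-10 5-9 0-8-3-13-12-15-8-19-19-10-15z"/><path d="M127 16l-111 1 1 172 9-1 7-6 11-25 19-20 36-18 18-6 16-8-7-30-25 6-4-6 0-9 3-7 24-26 4-10z"/><path d="M321 291l-18 0-7 3 0 21-7 14 6 38 10 8 22 10 9 8 9 32 6 9 14 14 14 8 6-9-2-36 9-13-5-11 32-13-4-13-5-5-7-2 6-20-1-9-4-7 3-9-16 10-16 5-8 0-25-27z"/><path d="M354 89l-8 4-7 8-4 17-31 24-5 23-12 30 4 2 19 0 1 12 2 2 16-8 4-6 3-11-4-17 3-11 12-13 15-4 6 6 1 15 8 9 37 16 9-2 4 20 22 26 18-4 6-8-8-5-6-21-7-11 1-15-30-6-4-11-8-7 1-6-4-7 0-5 9-16-14-6-18-2z"/><path d="M473 16l-42 0-4 15-9 8-5-2-5 12-12 9 3 13 20 22 1 10-3 6 2 2 6 2 12 0 26 11 35-20 21-9-13-6-18-20-4-16-5-10z"/><path d="M478 263l-11 4-28 21-12 1-4-2-10 10-6 12-3 9 4 7 1 9-6 20 7 2 5 5 4 14 18-4 28-26 30-9 20 1 13-2 0-21-15-3-18-10-2-18-4-9-2-5z"/><path d="M433 385l-11 10-23 6-8-2-4 4-4 8 2 36-4 10 4 0 18-9 22-13 10 0 11 5 25-1 20 17 23-12 14-2-1-39-24 8-16-2-6 3-16-7-8-9z"/><path d="M527 336l-32 0-30 9-28 26-6 2-10 0-2 8-5 4-22 13 7 3 15-4 11-4 8-8 24 11 8 9 16 7 6-3 16 2 24-8z"/><path d="M373 255l-10 0-59 35 17 1 17 4 10 7 19 22 14-1 16-7 12-10 4-9 10-10-2-8-11-11-20-5z"/>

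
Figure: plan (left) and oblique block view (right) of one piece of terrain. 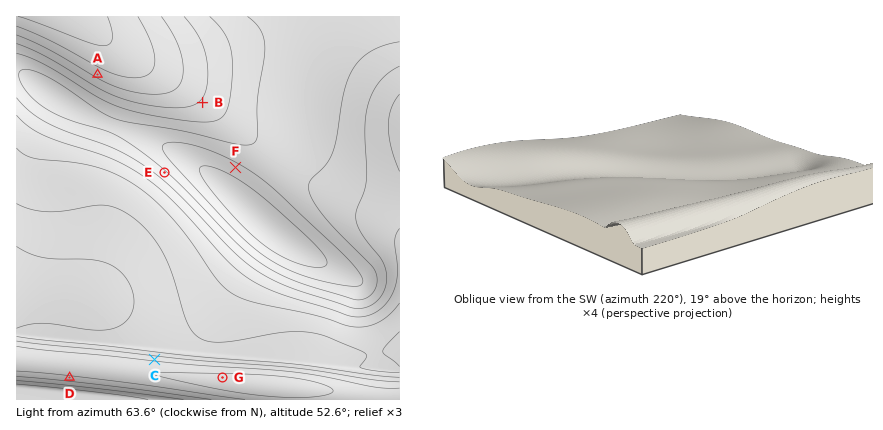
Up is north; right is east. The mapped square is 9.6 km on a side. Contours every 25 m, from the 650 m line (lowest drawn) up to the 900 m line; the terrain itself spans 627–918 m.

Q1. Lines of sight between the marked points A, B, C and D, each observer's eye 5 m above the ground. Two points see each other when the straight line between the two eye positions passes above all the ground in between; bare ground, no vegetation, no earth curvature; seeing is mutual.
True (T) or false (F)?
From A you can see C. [T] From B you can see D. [F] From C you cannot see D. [T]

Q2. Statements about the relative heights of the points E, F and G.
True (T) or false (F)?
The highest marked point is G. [T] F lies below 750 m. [T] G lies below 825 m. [F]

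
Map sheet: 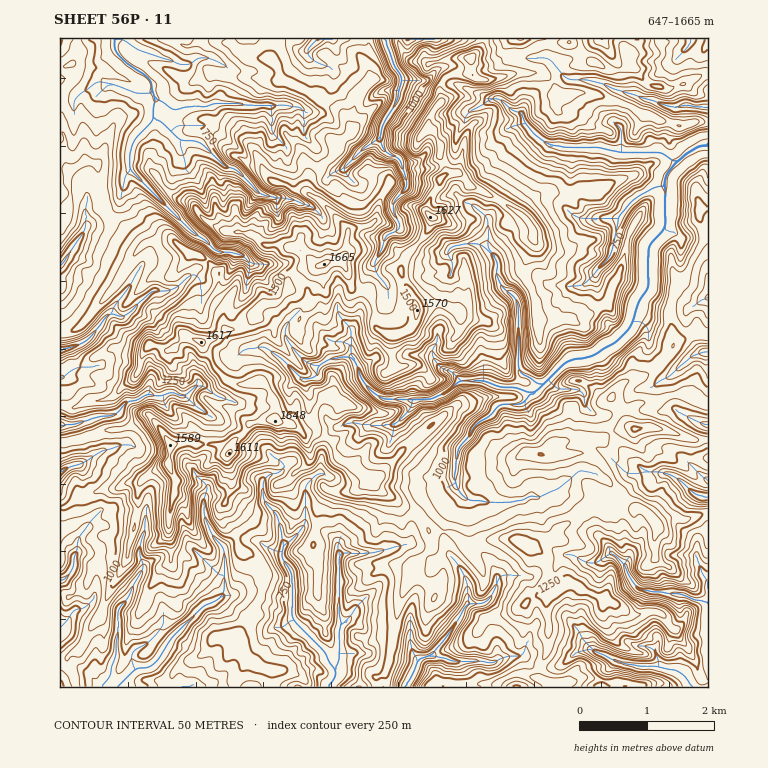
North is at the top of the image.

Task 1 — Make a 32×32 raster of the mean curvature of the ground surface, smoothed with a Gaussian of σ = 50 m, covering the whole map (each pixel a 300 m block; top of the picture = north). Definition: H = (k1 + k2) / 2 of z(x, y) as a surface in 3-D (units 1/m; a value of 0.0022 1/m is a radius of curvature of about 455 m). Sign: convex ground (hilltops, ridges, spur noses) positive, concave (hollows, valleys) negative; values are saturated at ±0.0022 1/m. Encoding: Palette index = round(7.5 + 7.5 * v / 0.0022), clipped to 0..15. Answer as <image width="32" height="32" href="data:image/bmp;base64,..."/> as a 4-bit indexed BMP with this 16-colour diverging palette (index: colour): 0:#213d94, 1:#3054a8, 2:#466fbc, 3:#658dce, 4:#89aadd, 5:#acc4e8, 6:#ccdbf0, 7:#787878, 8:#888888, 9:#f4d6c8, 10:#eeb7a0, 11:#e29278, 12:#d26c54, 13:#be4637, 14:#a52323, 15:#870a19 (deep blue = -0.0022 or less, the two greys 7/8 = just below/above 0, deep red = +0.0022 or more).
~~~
<image width="32" height="32" href="data:image/bmp;base64,Qk12AgAAAAAAAHYAAAAoAAAAIAAAACAAAAABAAQAAAAAAAACAAATCwAAEwsAABAAAAAAAAAAlD0hAKhUMAC8b0YAzo1lAN2qiQDoxKwA8NvMAHh4eACIiIgAyNb0AKC37gB4kuIAVGzSADdGvgAjI6UAGQqHAKVje1aXucKOoPztu6+OyjrXWHTHmotiVfAjIEdlAHR6O0txfchkF8nUhfWX1Gph80psqgh7gbcZw9DJxoLL79fl0MiROaDyxMTqILvKzAAFGrWLeGjg0pp7hqNli1tq9ThdWlpsN+F1aYSli2VQXWSHbj+BlXGzi2S6i+m4OG6FpUsflbkLZlaZdnZ2i6nNrburH3C5eV3LpYV2ZVeYh2BEeq8lwEwyrYSQp6ZleEM7g0UeafhQm5epgNjNuZV5Z47mjriIe9dXLsYLpbqo/OqiBvSCiflnvLXvcEeJR2UWi9UACHjGf4AQBdZRc81YvIdPLUubww4M/MAXaQ1ZyBwKl/9qNCa0BXQuXA9QBMiw4Heo6rmoaB7tDl8PfKFHvX4CiXd+tXZZXny8DousCYhY1yGW1Xxlykx4sw1UbSPWeIicLKA4yKLmZrHWmA9D5wh7afAFzHrTrTFhjoq1RXzBh58K/1uV6AW9hp93wuM71KfA+aY3LS4O9zX3RjD0PqeGC5mwWvZHgMH8aKr7JF6poPVKCsSkXZK/VniYmvdMibHGUs9IThItpleUAAEiU4i1VZirXIjxjfTWULuz2fuInGZTQQE5nQfzSArIetUClUZXqYvMxqgktnaFuWIv28iViVpoqEZuC6r4u1jawkuaRlq5ybcomUY2xWu8Wcpn"/>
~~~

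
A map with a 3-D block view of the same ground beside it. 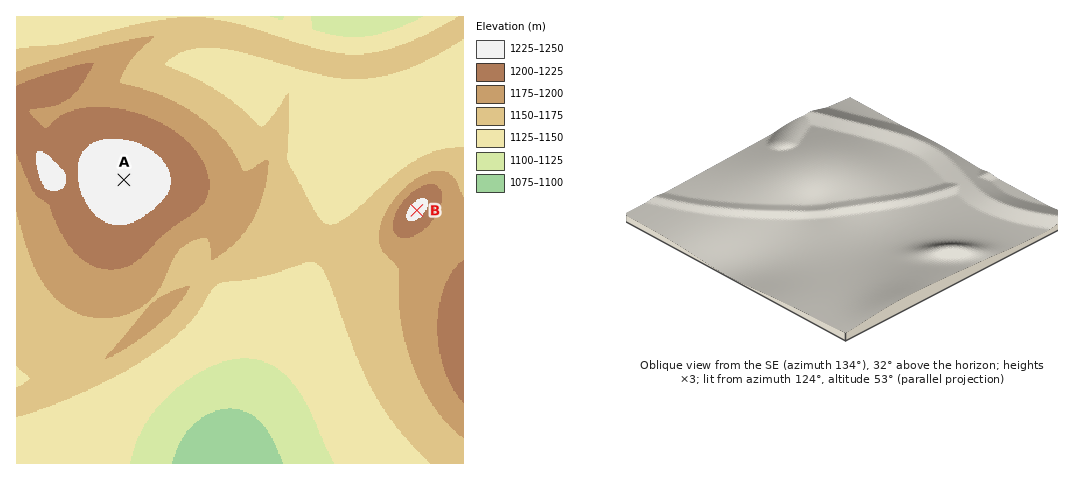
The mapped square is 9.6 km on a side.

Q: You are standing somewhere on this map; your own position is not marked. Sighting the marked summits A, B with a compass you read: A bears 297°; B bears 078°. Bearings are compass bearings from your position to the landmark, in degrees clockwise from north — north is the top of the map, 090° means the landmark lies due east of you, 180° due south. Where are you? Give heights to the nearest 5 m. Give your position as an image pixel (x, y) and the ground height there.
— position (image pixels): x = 252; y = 245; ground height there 1160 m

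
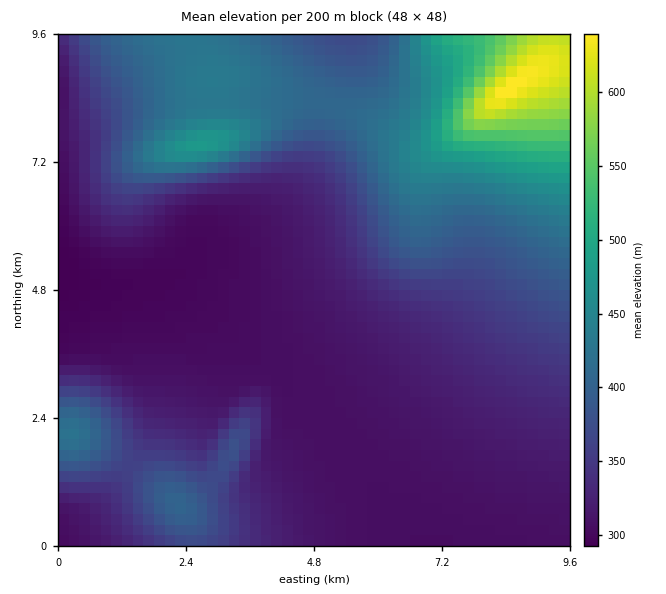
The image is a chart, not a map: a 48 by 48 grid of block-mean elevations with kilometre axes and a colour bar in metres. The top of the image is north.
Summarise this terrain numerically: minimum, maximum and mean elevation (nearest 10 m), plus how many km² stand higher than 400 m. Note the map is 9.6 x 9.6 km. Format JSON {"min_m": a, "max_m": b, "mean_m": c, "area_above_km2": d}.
{"min_m": 290, "max_m": 640, "mean_m": 360, "area_above_km2": 23.1}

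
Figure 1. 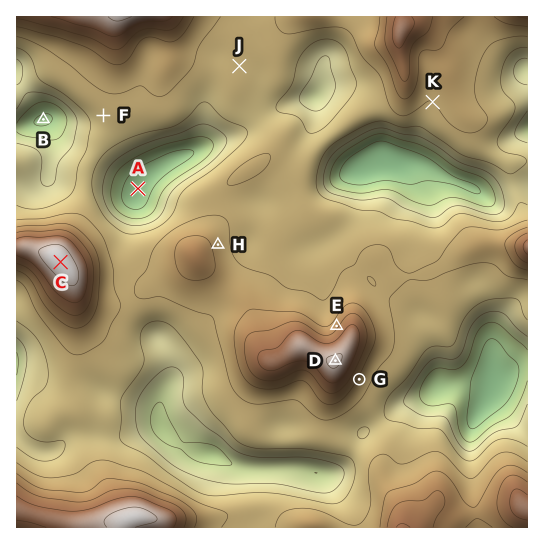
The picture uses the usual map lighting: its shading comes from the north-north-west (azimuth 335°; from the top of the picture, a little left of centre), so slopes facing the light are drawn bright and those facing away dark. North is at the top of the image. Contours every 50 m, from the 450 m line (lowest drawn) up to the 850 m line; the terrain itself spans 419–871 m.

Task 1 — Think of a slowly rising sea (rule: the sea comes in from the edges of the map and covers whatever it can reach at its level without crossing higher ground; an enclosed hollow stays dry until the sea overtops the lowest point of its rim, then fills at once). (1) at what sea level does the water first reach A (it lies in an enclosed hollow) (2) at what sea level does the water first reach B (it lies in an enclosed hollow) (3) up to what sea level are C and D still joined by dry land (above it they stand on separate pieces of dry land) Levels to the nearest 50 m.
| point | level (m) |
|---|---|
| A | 600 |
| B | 500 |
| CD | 650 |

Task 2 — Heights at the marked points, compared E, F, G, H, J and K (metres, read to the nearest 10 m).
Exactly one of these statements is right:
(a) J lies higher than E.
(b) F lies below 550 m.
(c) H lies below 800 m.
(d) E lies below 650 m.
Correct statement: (c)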